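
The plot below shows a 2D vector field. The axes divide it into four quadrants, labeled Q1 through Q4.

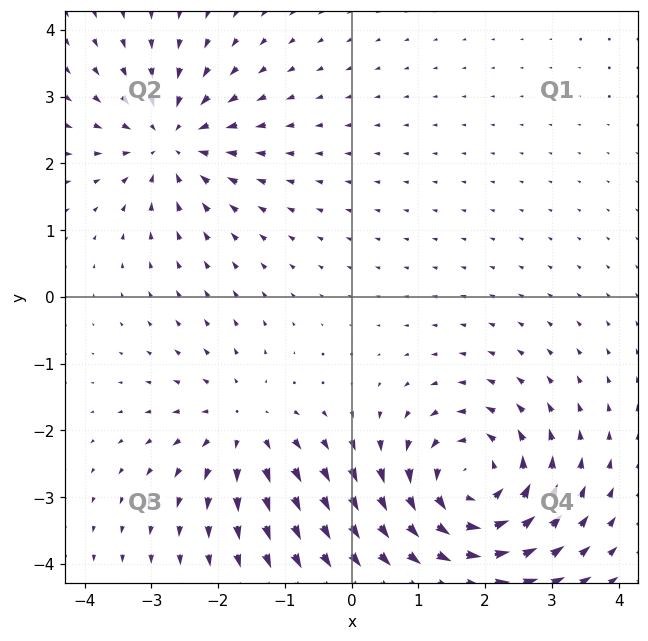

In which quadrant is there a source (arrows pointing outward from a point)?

The source sits at approximately (-1.6, -1.9), which lies in quadrant Q3. The divergence there is about +3, positive as expected for a source.

Q3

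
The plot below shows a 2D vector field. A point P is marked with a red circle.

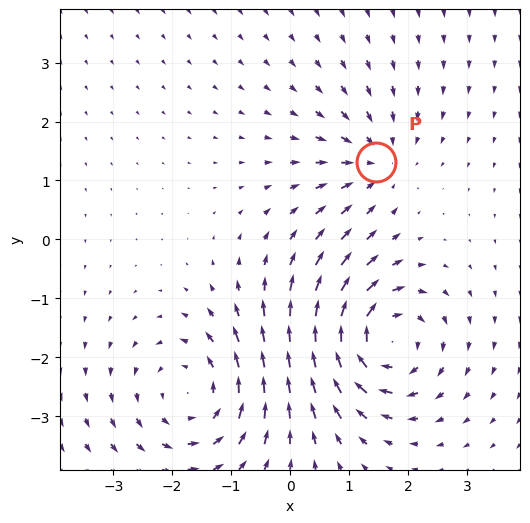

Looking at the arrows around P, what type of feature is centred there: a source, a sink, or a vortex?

At P (1.5, 1.3) the arrows converge inward. Divergence about -3, curl ≈0 — negative divergence with near-zero curl is a sink.

sink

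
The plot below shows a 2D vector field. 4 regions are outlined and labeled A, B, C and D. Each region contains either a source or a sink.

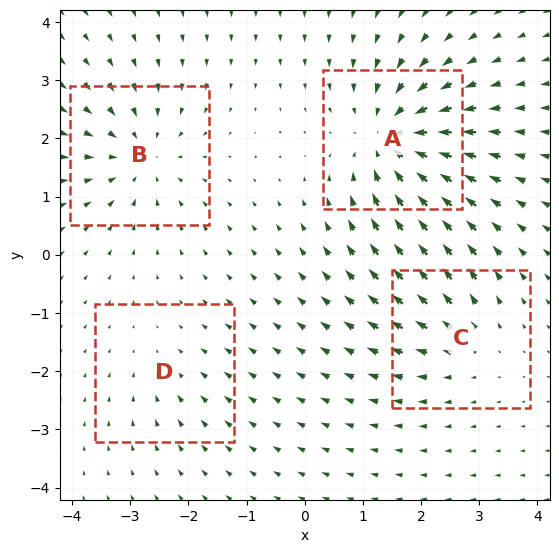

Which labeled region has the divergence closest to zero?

D

Divergence at each region's feature centre — A: about -6, B: about -5, C: about +3, D: about -2. Region D is closest to zero.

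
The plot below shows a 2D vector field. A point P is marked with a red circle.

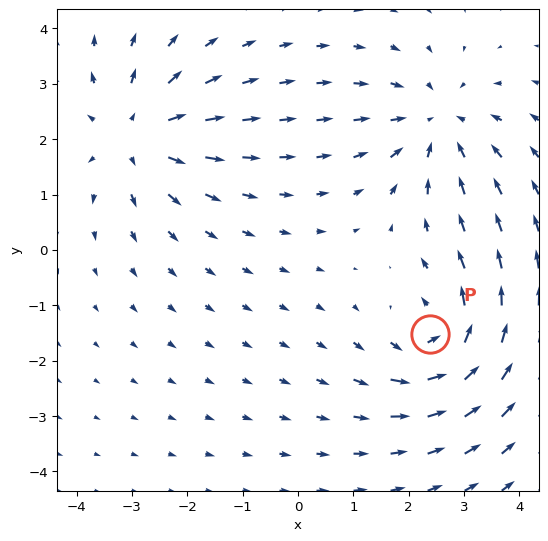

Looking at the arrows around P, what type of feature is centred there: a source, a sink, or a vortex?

vortex

At P (2.4, -1.5) the arrows circulate counterclockwise. Divergence ≈0, curl about +6 — near-zero divergence with nonzero curl is a vortex.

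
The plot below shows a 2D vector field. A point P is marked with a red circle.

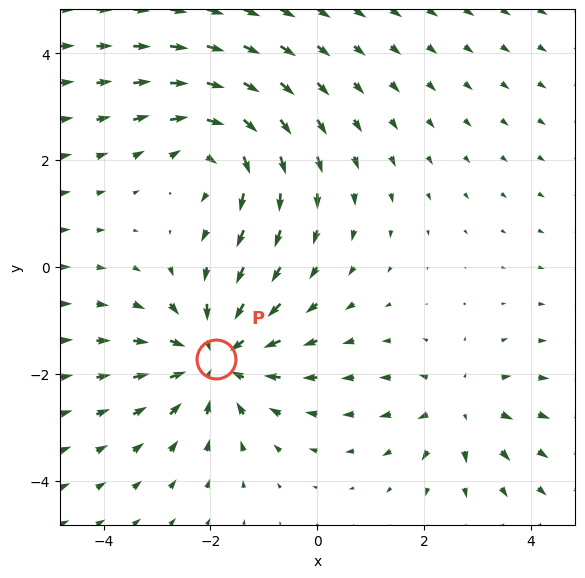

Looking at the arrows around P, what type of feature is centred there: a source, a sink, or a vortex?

sink

At P (-1.9, -1.7) the arrows converge inward. Divergence about -4, curl ≈0 — negative divergence with near-zero curl is a sink.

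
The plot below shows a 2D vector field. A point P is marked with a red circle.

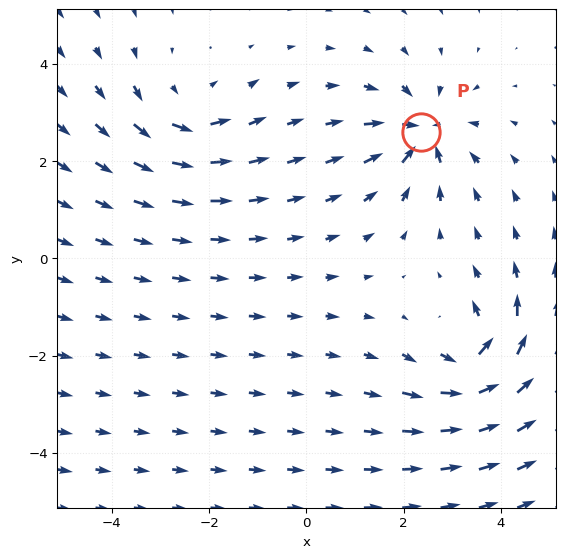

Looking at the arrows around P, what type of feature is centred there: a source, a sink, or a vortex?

sink

At P (2.4, 2.6) the arrows converge inward. Divergence about -5, curl ≈0 — negative divergence with near-zero curl is a sink.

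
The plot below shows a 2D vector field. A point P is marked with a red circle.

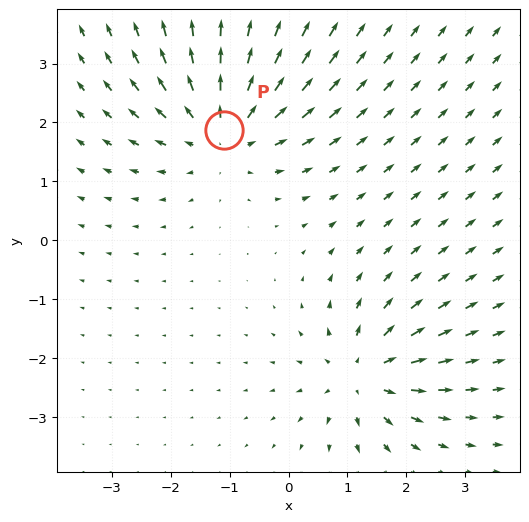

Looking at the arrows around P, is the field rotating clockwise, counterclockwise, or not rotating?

not rotating

Near P at (-1.1, 1.9) the arrows show no circulation. The curl there is ≈0.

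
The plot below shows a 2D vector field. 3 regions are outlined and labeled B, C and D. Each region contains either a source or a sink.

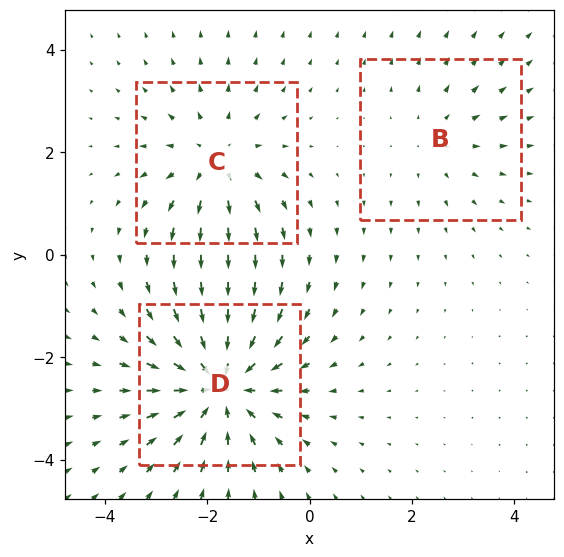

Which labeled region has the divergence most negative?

Divergence at each region's feature centre — B: about +2, C: about +3, D: about -4. Region D is most negative.

D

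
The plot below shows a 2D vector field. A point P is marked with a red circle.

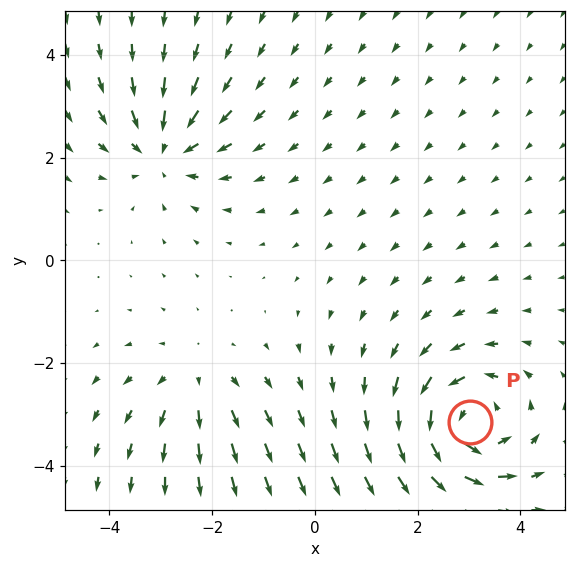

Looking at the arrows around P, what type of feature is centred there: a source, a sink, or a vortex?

vortex

At P (3.0, -3.1) the arrows circulate counterclockwise. Divergence ≈0, curl about +5 — near-zero divergence with nonzero curl is a vortex.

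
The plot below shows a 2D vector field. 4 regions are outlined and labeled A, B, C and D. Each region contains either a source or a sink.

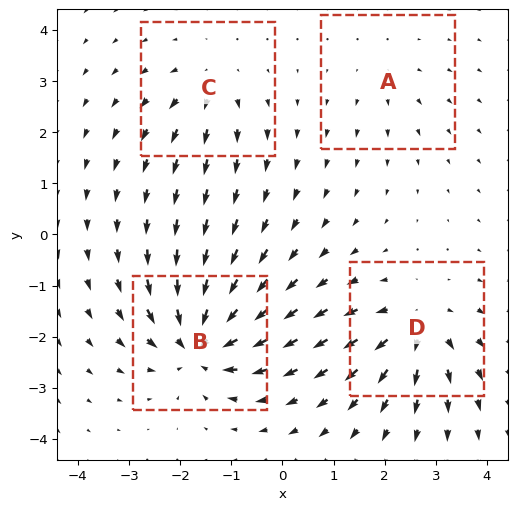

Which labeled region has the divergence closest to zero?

A

Divergence at each region's feature centre — A: about +2, B: about -8, C: about +4, D: about +6. Region A is closest to zero.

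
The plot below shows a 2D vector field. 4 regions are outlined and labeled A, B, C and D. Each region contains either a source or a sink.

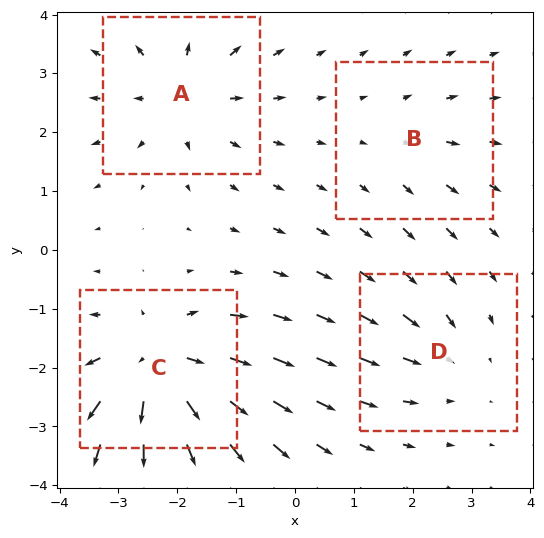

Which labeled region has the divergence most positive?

C

Divergence at each region's feature centre — A: about +4, B: about +2, C: about +7, D: about -3. Region C is most positive.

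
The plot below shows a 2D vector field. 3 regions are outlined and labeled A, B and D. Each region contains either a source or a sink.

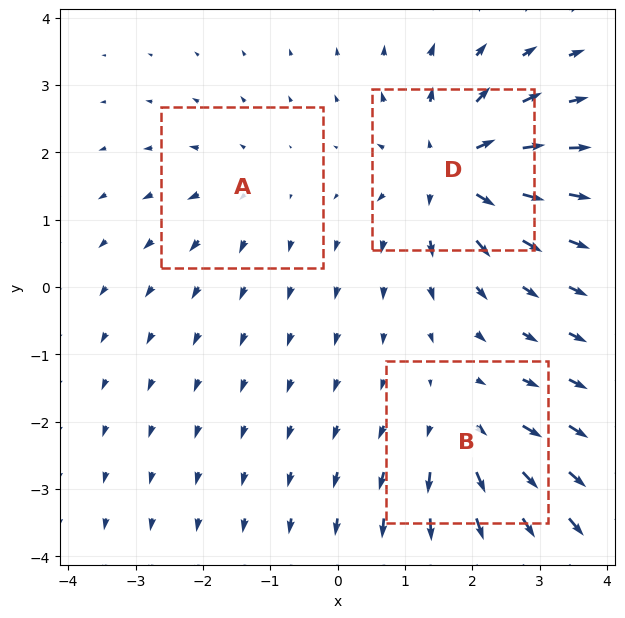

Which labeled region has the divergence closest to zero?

Divergence at each region's feature centre — A: about +2, B: about +4, D: about +6. Region A is closest to zero.

A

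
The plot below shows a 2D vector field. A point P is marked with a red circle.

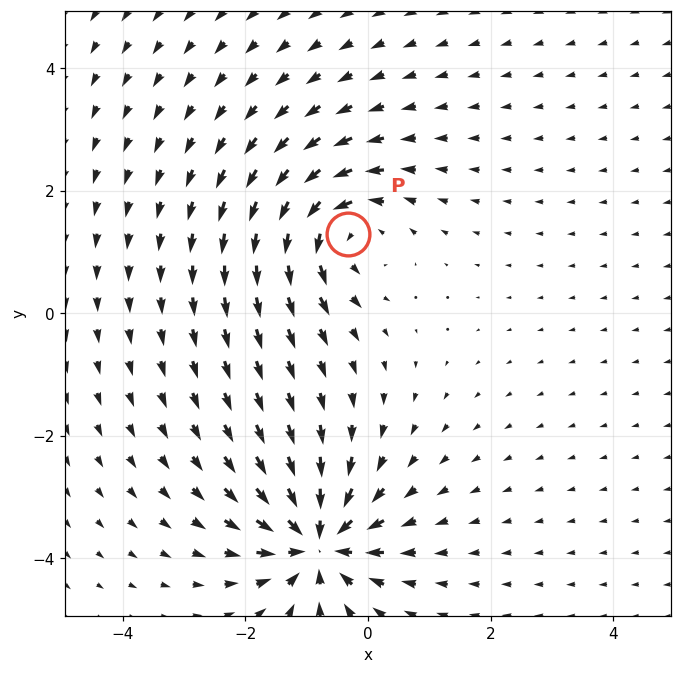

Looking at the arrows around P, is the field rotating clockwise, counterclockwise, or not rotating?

Near P at (-0.3, 1.3) the arrows circulate counterclockwise. The curl (z-component) there is about +4; positive curl means counterclockwise rotation.

counterclockwise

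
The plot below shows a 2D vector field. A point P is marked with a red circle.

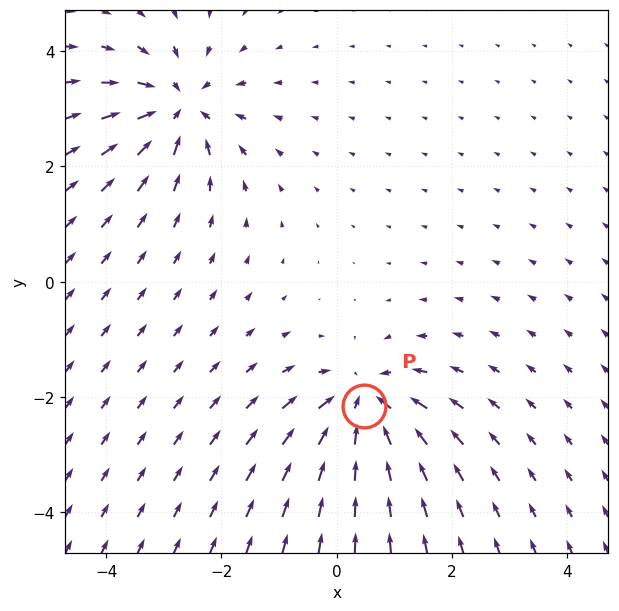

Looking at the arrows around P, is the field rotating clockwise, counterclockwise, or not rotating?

not rotating

Near P at (0.5, -2.2) the arrows show no circulation. The curl there is ≈0.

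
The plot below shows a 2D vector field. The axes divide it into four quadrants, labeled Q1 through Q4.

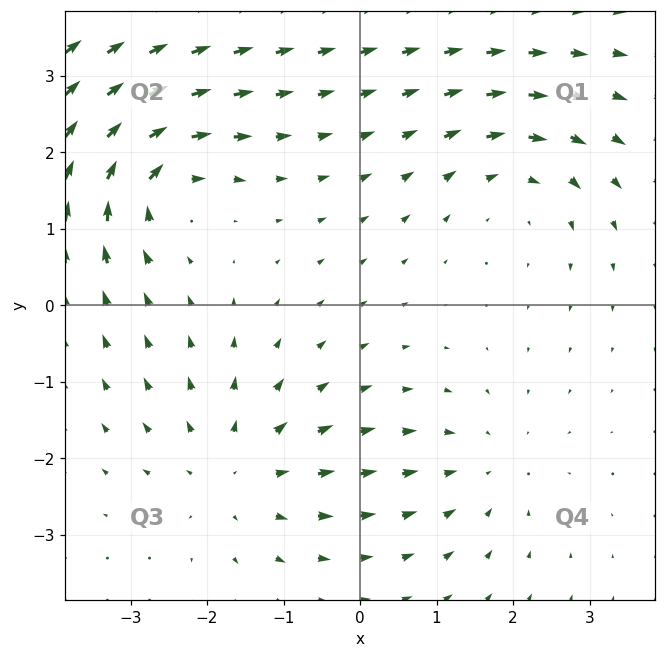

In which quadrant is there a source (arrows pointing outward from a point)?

The source sits at approximately (-1.6, -2.2), which lies in quadrant Q3. The divergence there is about +3, positive as expected for a source.

Q3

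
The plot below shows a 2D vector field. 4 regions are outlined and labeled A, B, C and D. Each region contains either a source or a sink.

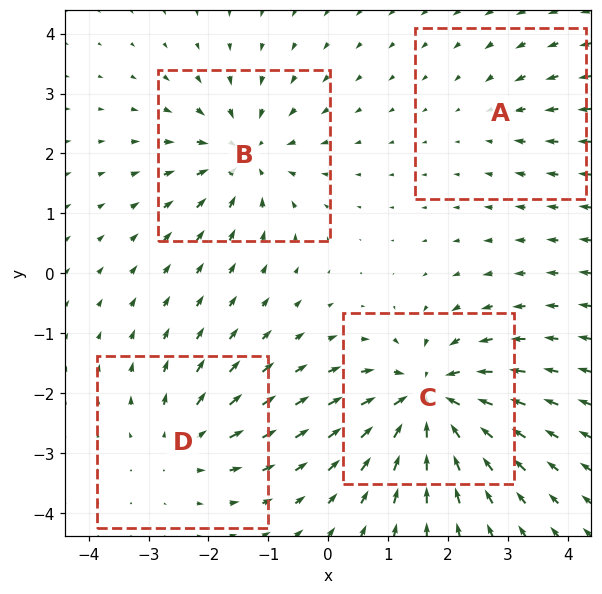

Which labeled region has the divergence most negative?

Divergence at each region's feature centre — A: about -2, B: about -6, C: about -8, D: about +4. Region C is most negative.

C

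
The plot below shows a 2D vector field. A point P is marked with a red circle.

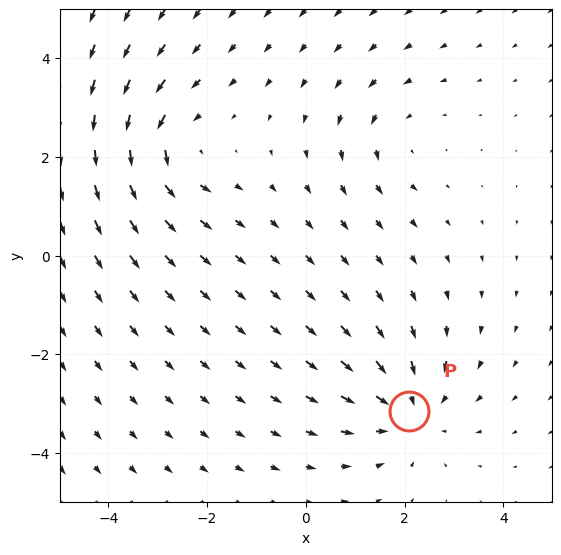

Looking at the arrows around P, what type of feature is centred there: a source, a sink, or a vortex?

sink

At P (2.1, -3.1) the arrows converge inward. Divergence about -3, curl ≈0 — negative divergence with near-zero curl is a sink.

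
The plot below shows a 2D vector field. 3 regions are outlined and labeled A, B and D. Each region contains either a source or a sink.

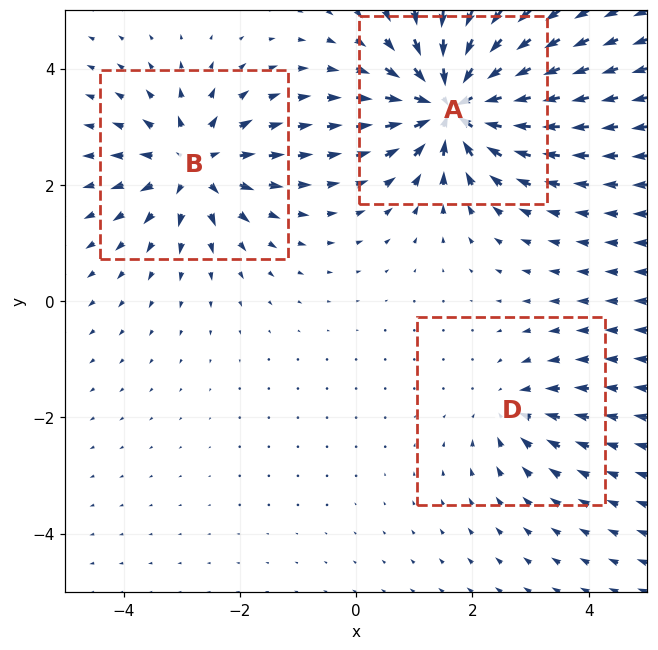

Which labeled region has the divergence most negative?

A

Divergence at each region's feature centre — A: about -6, B: about +4, D: about -3. Region A is most negative.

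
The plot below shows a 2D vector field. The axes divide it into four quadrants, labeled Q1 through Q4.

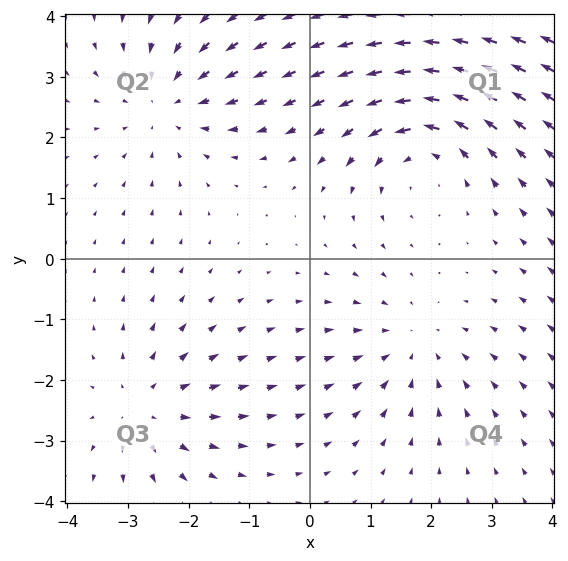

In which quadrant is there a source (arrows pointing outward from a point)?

The source sits at approximately (-2.7, -2.5), which lies in quadrant Q3. The divergence there is about +3, positive as expected for a source.

Q3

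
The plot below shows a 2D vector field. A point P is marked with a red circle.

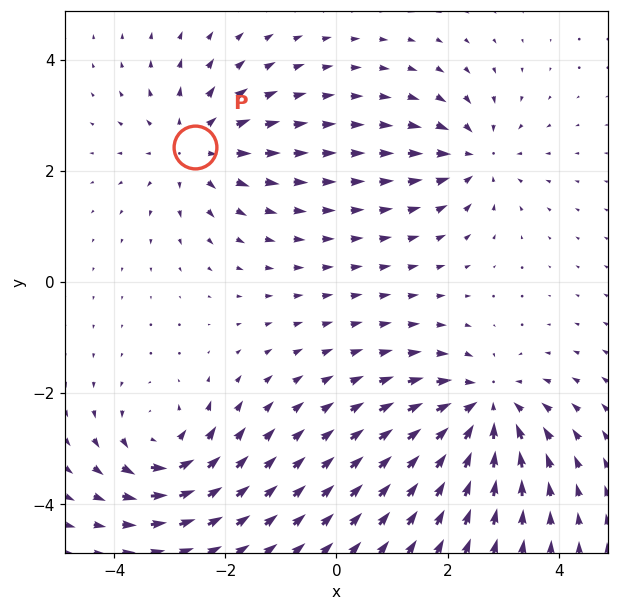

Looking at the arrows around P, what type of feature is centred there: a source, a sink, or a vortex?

source

At P (-2.5, 2.4) the arrows spread outward. Divergence about +4, curl ≈0 — positive divergence with near-zero curl is a source.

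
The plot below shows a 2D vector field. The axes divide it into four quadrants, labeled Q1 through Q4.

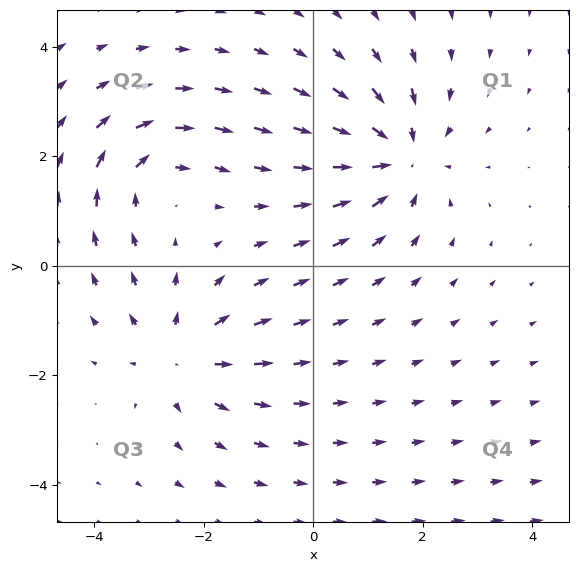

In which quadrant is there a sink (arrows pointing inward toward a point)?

The sink sits at approximately (1.6, 2.0), which lies in quadrant Q1. The divergence there is about -4, negative as expected for a sink.

Q1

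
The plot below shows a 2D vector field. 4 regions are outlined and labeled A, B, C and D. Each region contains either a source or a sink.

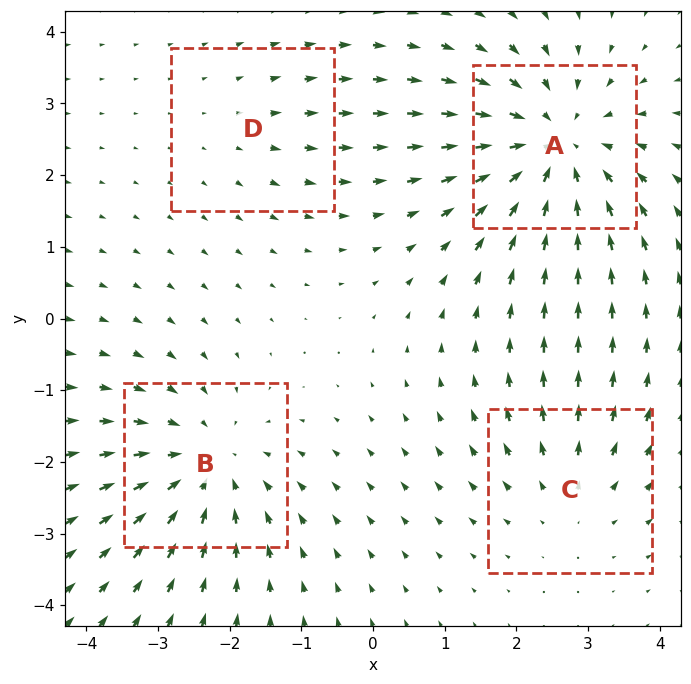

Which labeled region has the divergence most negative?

A

Divergence at each region's feature centre — A: about -6, B: about -4, C: about +3, D: about +2. Region A is most negative.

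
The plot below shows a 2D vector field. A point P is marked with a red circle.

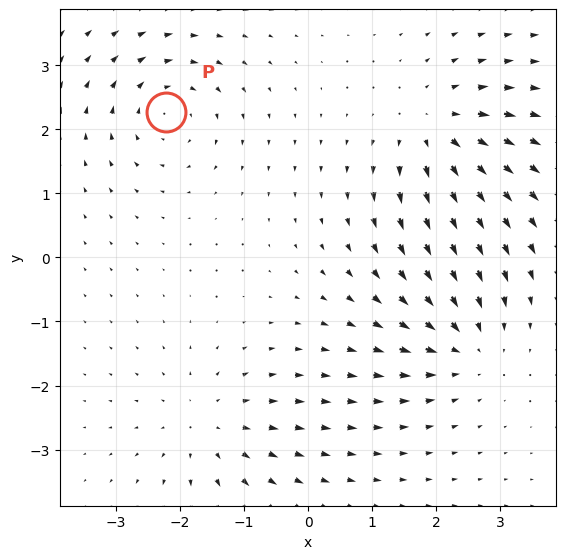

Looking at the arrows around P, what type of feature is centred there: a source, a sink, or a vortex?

vortex

At P (-2.2, 2.3) the arrows circulate clockwise. Divergence ≈0, curl about -4 — near-zero divergence with nonzero curl is a vortex.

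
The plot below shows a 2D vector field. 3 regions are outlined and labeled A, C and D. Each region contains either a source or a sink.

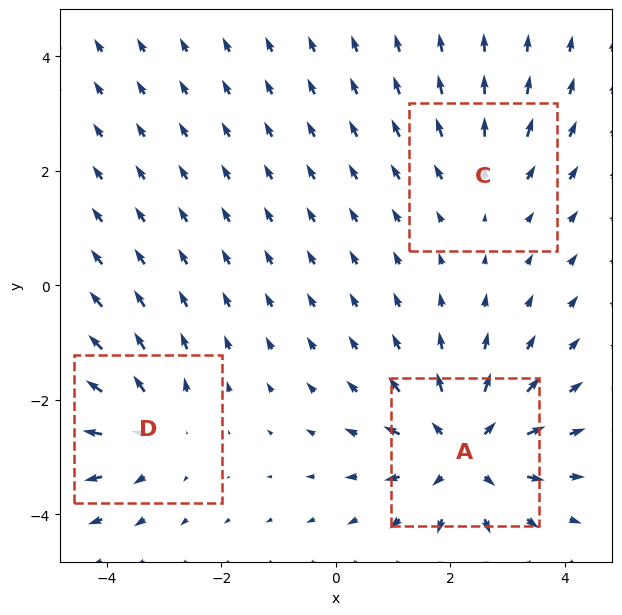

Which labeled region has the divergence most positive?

A

Divergence at each region's feature centre — A: about +5, C: about +2, D: about +3. Region A is most positive.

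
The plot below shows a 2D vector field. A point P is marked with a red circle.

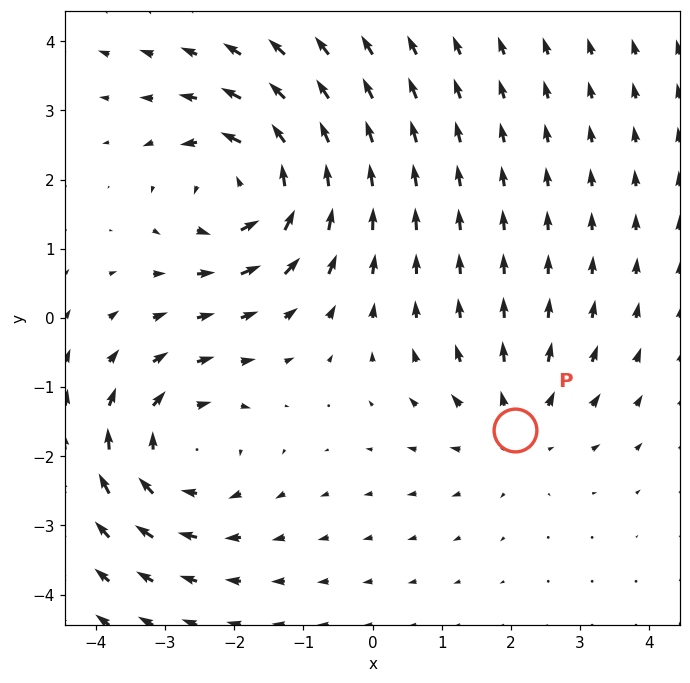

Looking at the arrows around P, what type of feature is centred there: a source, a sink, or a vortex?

source

At P (2.1, -1.6) the arrows spread outward. Divergence about +3, curl ≈0 — positive divergence with near-zero curl is a source.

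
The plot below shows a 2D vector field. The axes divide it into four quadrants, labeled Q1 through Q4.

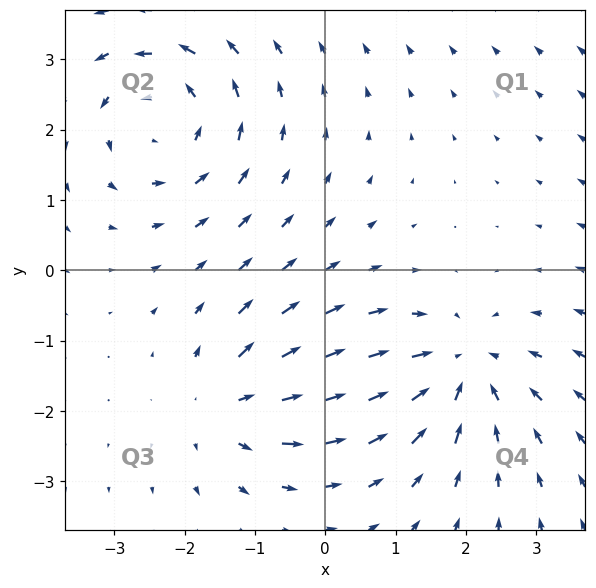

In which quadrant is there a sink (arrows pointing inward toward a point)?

The sink sits at approximately (1.9, -1.4), which lies in quadrant Q4. The divergence there is about -5, negative as expected for a sink.

Q4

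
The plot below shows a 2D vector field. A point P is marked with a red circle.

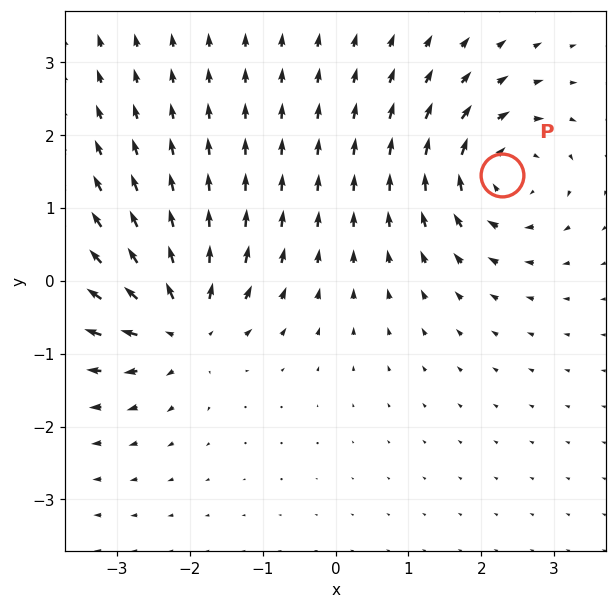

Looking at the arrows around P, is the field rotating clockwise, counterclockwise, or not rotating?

Near P at (2.3, 1.4) the arrows circulate clockwise. The curl (z-component) there is about -4; negative curl means clockwise rotation.

clockwise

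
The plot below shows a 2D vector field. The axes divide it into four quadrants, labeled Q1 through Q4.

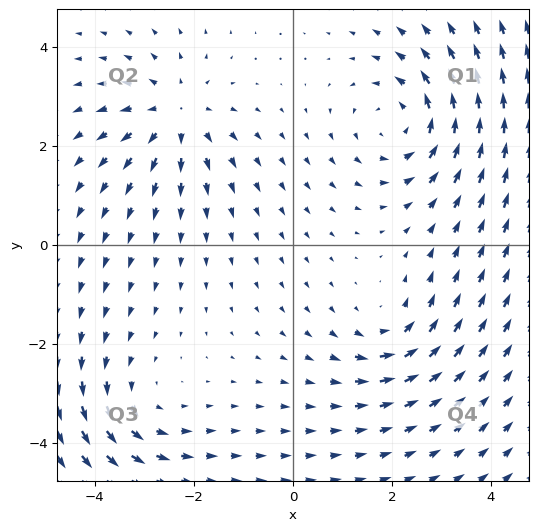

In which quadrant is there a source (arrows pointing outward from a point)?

Q2

The source sits at approximately (-2.4, 2.6), which lies in quadrant Q2. The divergence there is about +4, positive as expected for a source.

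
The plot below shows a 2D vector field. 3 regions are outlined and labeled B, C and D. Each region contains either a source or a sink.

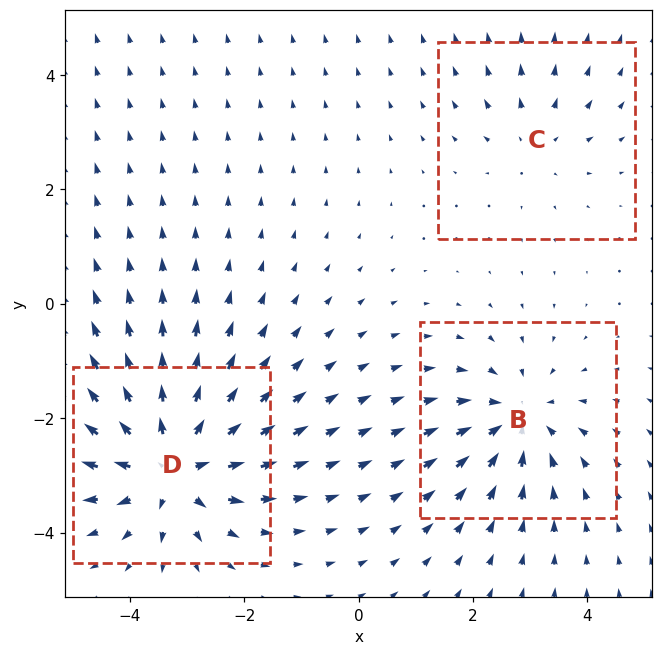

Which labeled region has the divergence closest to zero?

C

Divergence at each region's feature centre — B: about -4, C: about +2, D: about +5. Region C is closest to zero.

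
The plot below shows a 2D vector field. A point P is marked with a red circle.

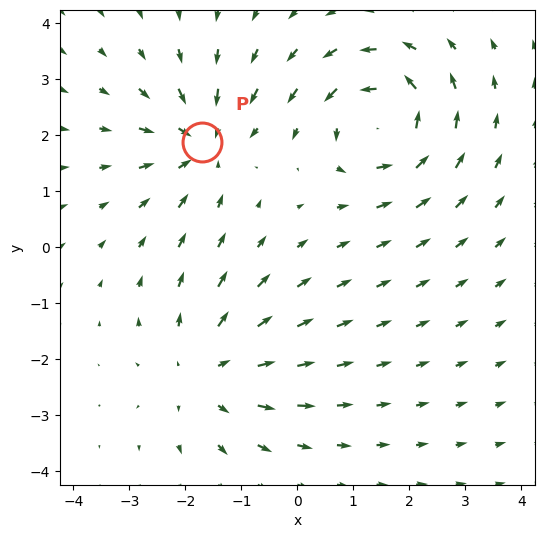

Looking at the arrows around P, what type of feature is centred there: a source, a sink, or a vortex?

sink

At P (-1.7, 1.9) the arrows converge inward. Divergence about -4, curl ≈0 — negative divergence with near-zero curl is a sink.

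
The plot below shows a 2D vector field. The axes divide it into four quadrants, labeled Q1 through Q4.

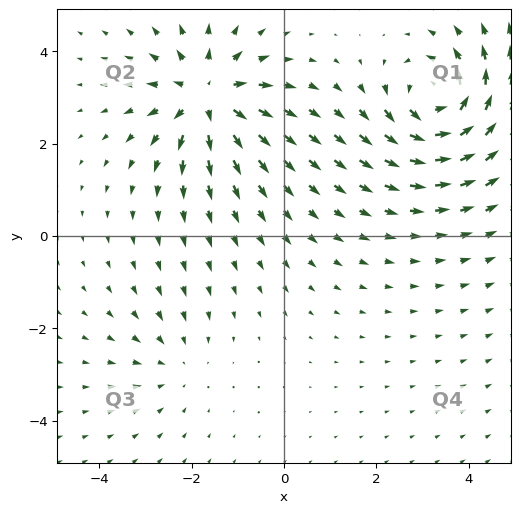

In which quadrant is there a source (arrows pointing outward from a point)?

Q2

The source sits at approximately (-1.7, 3.0), which lies in quadrant Q2. The divergence there is about +6, positive as expected for a source.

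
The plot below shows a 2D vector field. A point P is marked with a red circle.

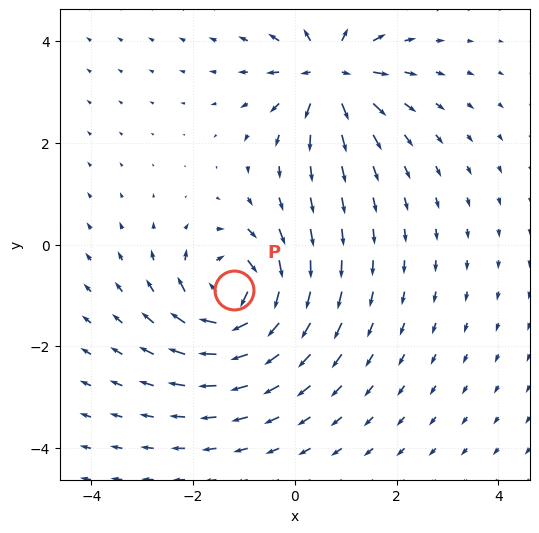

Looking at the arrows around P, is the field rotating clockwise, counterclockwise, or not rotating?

Near P at (-1.2, -0.9) the arrows circulate clockwise. The curl (z-component) there is about -7; negative curl means clockwise rotation.

clockwise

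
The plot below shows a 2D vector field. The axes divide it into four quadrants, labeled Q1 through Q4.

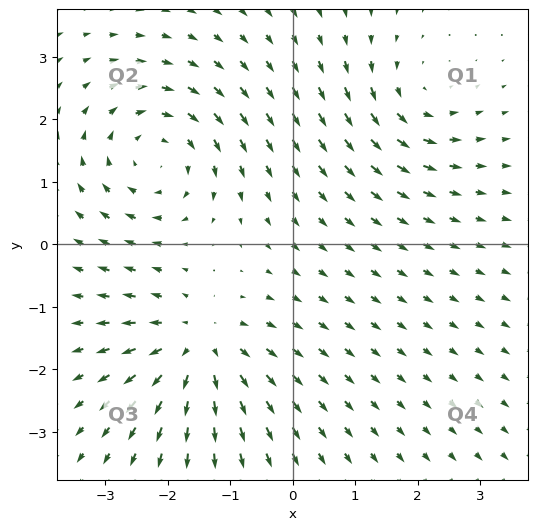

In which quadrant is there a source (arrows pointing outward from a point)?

Q3

The source sits at approximately (-1.5, -1.6), which lies in quadrant Q3. The divergence there is about +5, positive as expected for a source.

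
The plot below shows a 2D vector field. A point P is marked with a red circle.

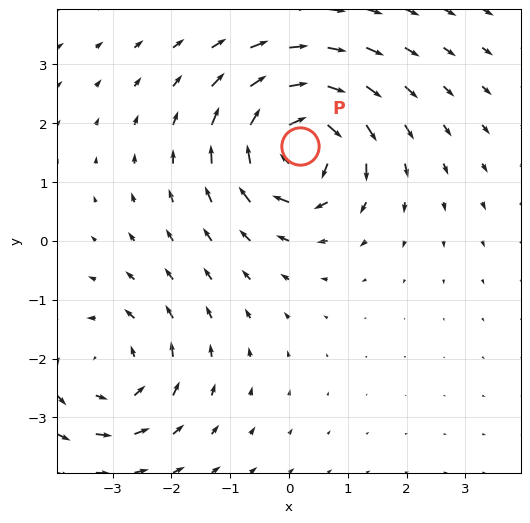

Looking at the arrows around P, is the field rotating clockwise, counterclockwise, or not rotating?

clockwise

Near P at (0.2, 1.6) the arrows circulate clockwise. The curl (z-component) there is about -7; negative curl means clockwise rotation.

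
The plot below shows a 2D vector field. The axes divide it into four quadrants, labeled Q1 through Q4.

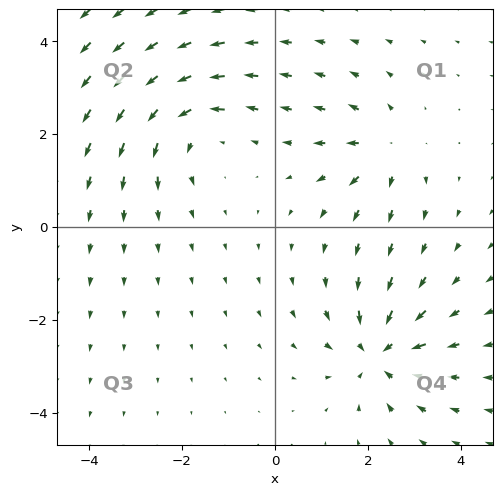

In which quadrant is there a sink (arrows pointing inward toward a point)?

The sink sits at approximately (2.2, -2.7), which lies in quadrant Q4. The divergence there is about -5, negative as expected for a sink.

Q4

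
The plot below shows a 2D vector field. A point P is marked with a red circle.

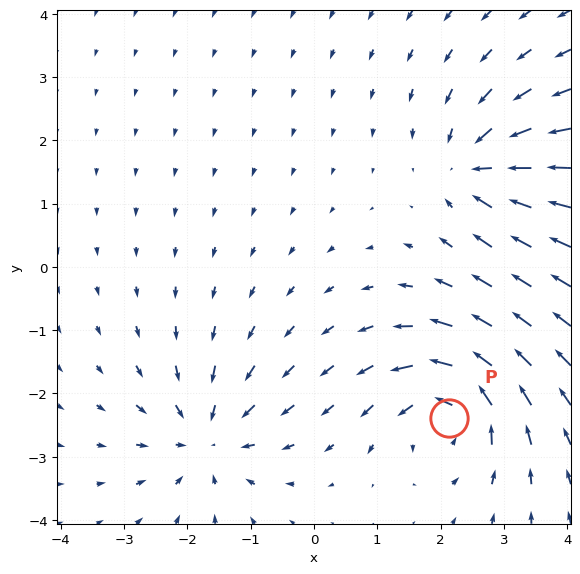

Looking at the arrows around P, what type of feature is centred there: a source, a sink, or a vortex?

At P (2.1, -2.4) the arrows circulate counterclockwise. Divergence ≈0, curl about +7 — near-zero divergence with nonzero curl is a vortex.

vortex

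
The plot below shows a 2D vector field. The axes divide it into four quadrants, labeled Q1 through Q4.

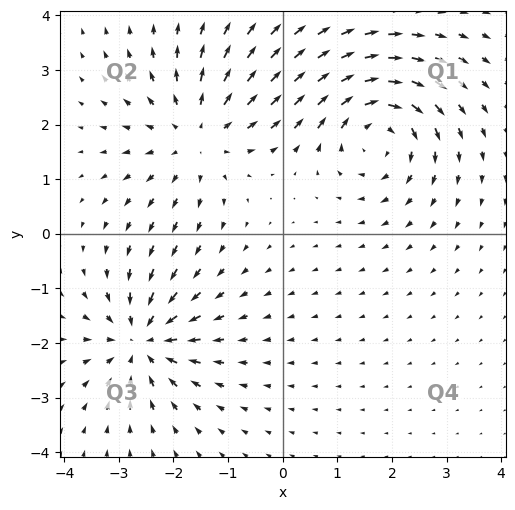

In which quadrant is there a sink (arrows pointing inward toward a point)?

Q3

The sink sits at approximately (-2.6, -2.0), which lies in quadrant Q3. The divergence there is about -5, negative as expected for a sink.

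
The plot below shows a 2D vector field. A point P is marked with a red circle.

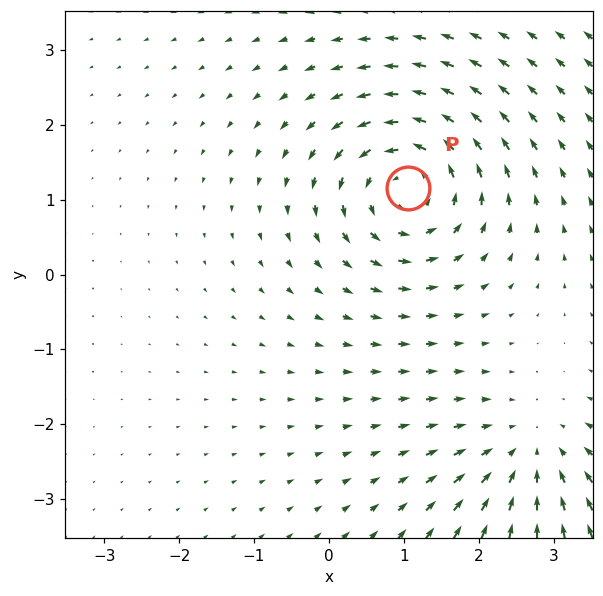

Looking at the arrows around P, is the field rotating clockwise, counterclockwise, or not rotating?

Near P at (1.1, 1.2) the arrows circulate counterclockwise. The curl (z-component) there is about +5; positive curl means counterclockwise rotation.

counterclockwise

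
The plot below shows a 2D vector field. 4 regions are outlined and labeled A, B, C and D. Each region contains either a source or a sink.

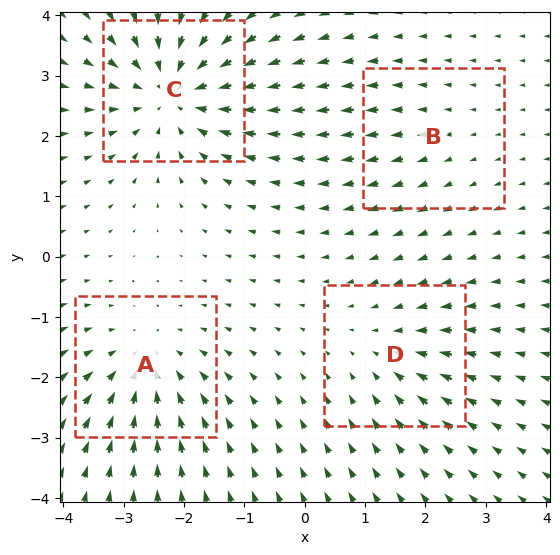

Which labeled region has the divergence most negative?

Divergence at each region's feature centre — A: about -4, B: about +2, C: about -6, D: about -3. Region C is most negative.

C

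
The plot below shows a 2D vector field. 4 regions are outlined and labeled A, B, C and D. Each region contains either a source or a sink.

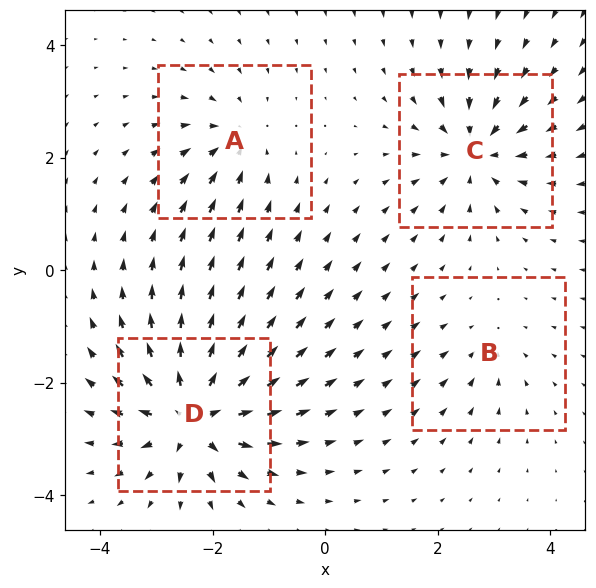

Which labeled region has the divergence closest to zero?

B

Divergence at each region's feature centre — A: about -4, B: about -3, C: about -6, D: about +8. Region B is closest to zero.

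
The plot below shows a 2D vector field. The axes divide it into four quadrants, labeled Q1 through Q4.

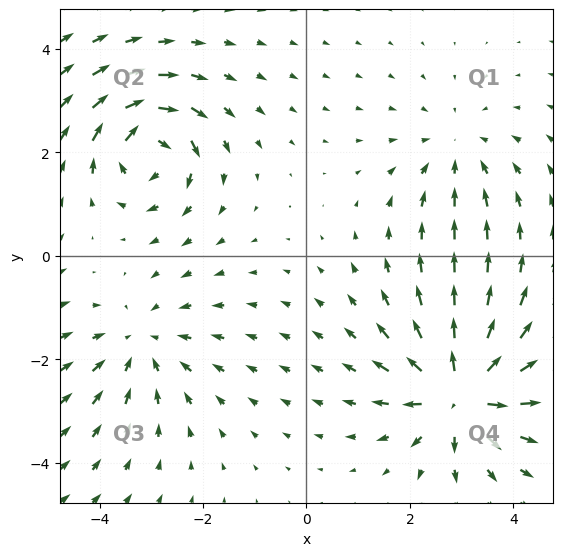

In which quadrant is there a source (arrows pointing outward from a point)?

The source sits at approximately (3.0, -2.6), which lies in quadrant Q4. The divergence there is about +6, positive as expected for a source.

Q4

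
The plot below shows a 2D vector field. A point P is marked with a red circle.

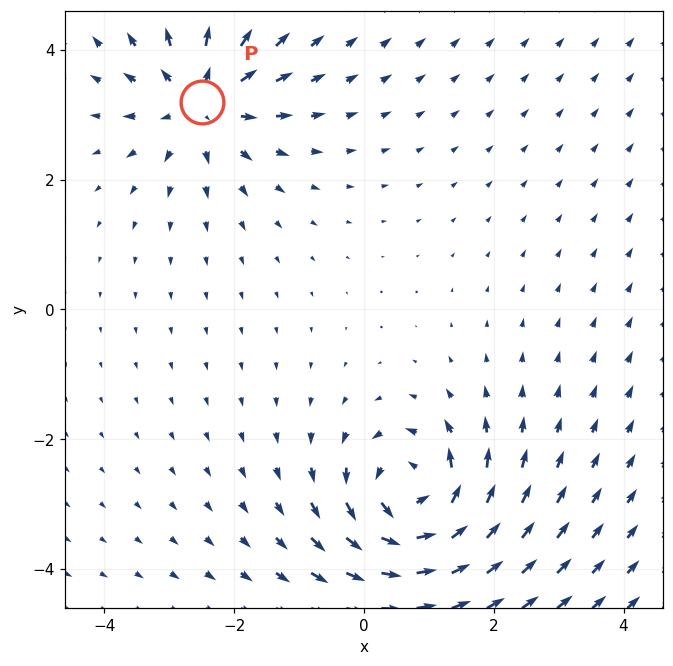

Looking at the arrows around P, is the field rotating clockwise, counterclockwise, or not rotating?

Near P at (-2.5, 3.2) the arrows show no circulation. The curl there is ≈0.

not rotating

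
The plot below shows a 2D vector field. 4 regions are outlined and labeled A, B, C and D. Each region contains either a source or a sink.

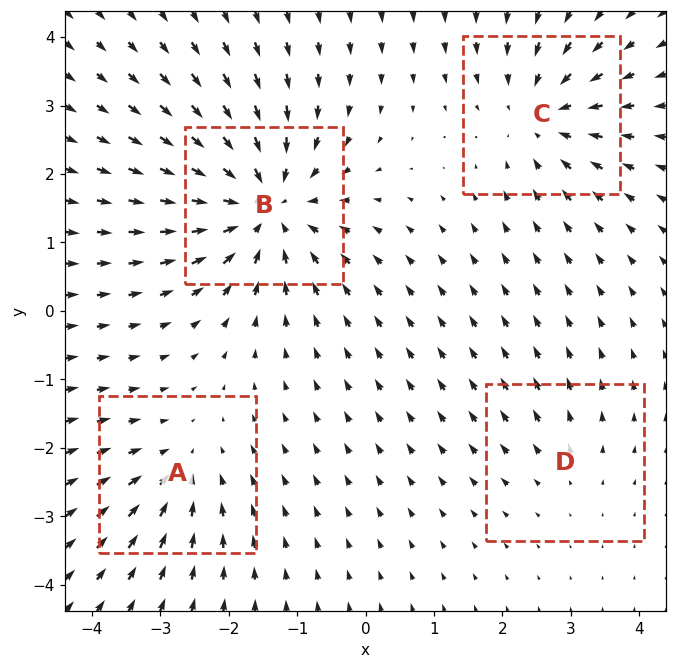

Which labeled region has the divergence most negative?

B

Divergence at each region's feature centre — A: about -3, B: about -7, C: about -5, D: about +2. Region B is most negative.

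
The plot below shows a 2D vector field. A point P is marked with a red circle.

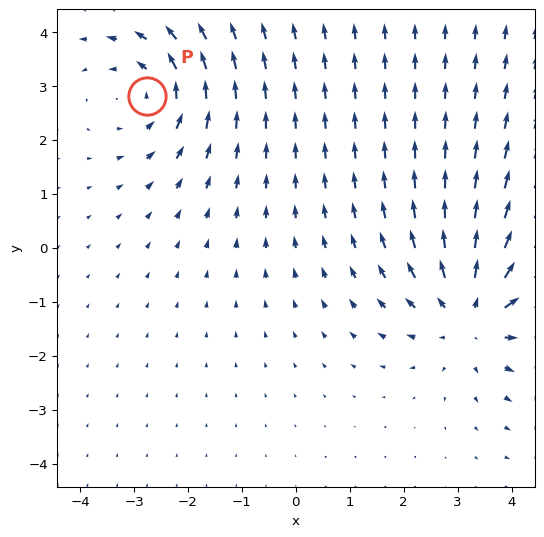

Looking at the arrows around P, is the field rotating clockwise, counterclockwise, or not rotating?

counterclockwise

Near P at (-2.8, 2.8) the arrows circulate counterclockwise. The curl (z-component) there is about +3; positive curl means counterclockwise rotation.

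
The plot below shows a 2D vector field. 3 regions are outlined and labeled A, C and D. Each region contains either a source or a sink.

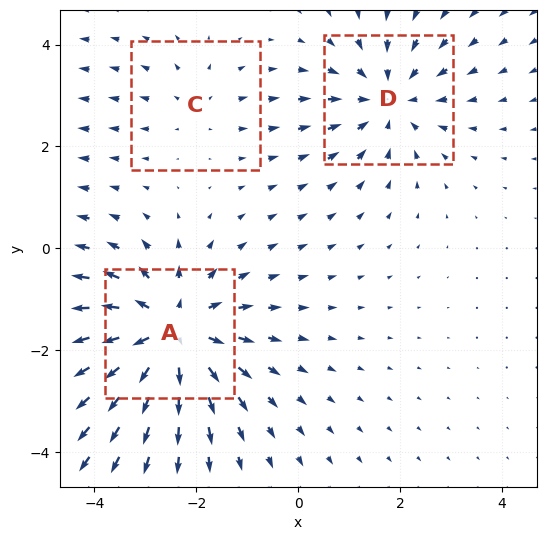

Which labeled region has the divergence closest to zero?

C

Divergence at each region's feature centre — A: about +5, C: about +2, D: about -3. Region C is closest to zero.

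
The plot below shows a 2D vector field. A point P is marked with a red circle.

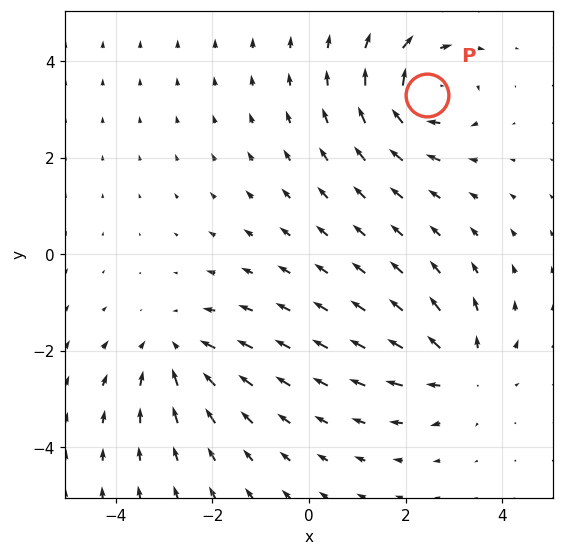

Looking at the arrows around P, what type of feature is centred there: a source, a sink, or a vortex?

vortex

At P (2.4, 3.3) the arrows circulate clockwise. Divergence ≈0, curl about -5 — near-zero divergence with nonzero curl is a vortex.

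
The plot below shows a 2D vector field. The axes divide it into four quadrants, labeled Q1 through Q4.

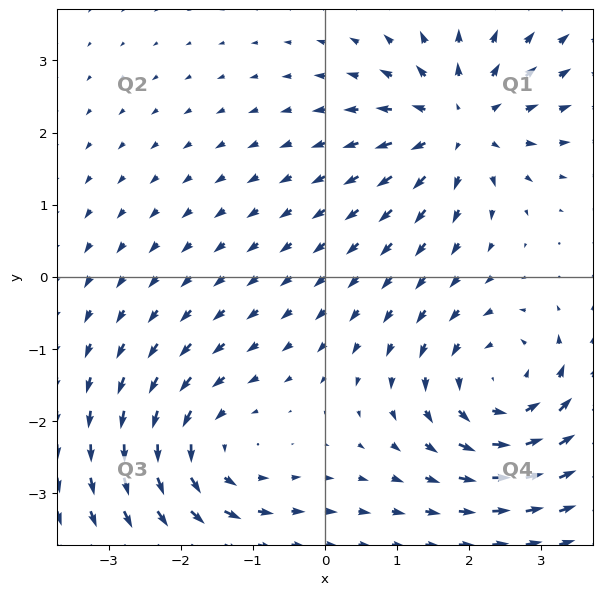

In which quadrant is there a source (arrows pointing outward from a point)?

Q1

The source sits at approximately (1.9, 2.1), which lies in quadrant Q1. The divergence there is about +5, positive as expected for a source.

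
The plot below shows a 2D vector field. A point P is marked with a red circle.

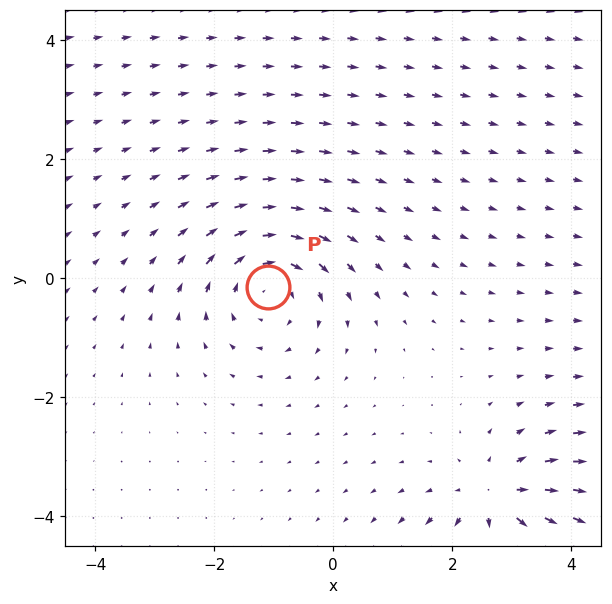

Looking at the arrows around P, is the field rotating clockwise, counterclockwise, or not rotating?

clockwise

Near P at (-1.1, -0.2) the arrows circulate clockwise. The curl (z-component) there is about -3; negative curl means clockwise rotation.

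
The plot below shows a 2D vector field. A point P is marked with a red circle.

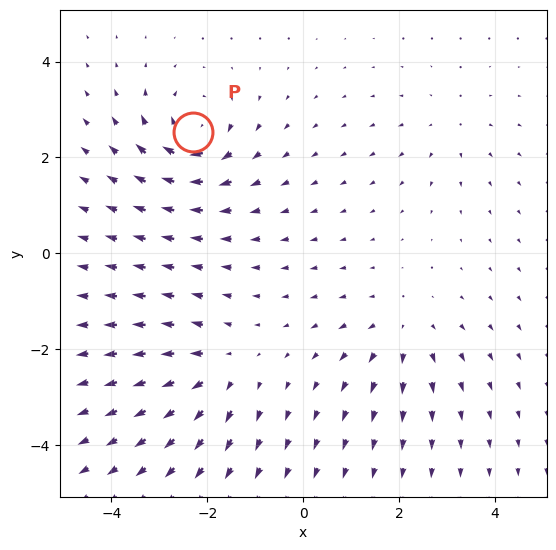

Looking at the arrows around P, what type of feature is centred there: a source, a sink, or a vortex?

vortex

At P (-2.3, 2.5) the arrows circulate clockwise. Divergence ≈0, curl about -7 — near-zero divergence with nonzero curl is a vortex.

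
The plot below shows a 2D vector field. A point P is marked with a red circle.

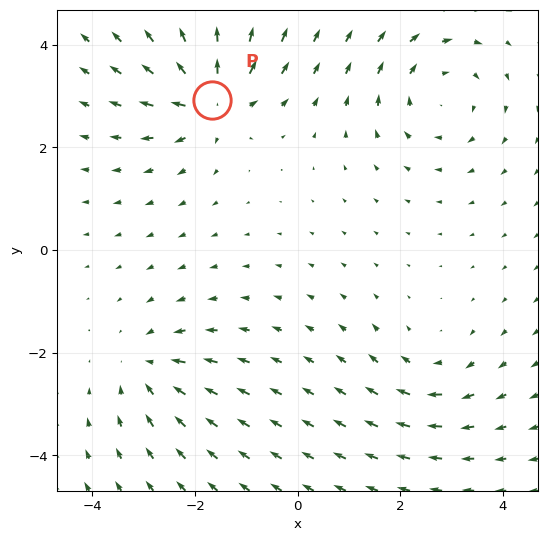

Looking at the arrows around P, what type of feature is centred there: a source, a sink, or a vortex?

At P (-1.7, 2.9) the arrows spread outward. Divergence about +6, curl ≈0 — positive divergence with near-zero curl is a source.

source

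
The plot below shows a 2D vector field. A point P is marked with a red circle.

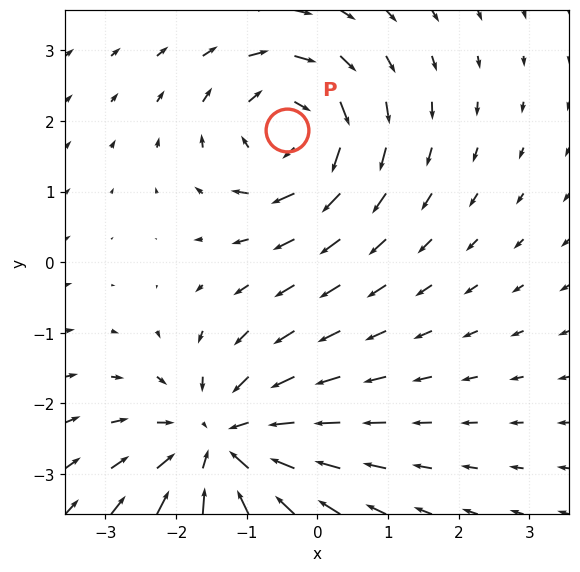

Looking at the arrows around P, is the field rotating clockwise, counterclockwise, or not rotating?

Near P at (-0.4, 1.9) the arrows circulate clockwise. The curl (z-component) there is about -4; negative curl means clockwise rotation.

clockwise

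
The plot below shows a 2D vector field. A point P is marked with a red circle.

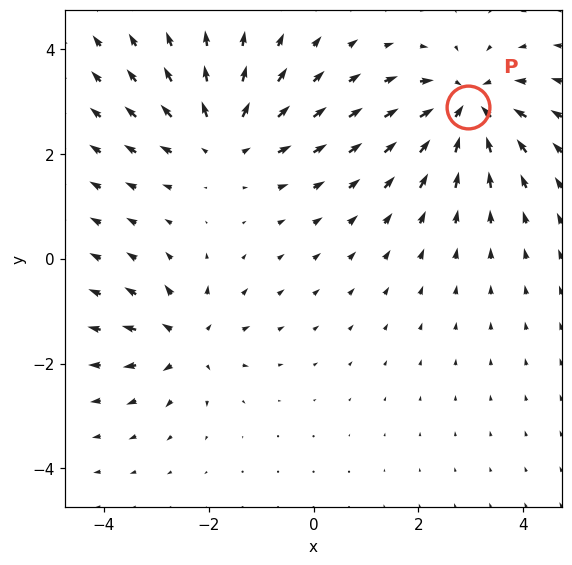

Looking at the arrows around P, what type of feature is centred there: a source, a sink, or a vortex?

At P (2.9, 2.9) the arrows converge inward. Divergence about -6, curl ≈0 — negative divergence with near-zero curl is a sink.

sink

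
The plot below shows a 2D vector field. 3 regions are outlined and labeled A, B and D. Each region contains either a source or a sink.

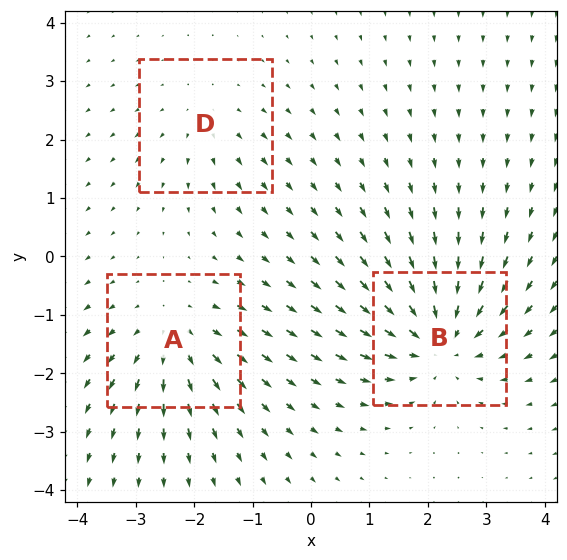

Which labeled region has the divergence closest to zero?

D

Divergence at each region's feature centre — A: about +3, B: about -5, D: about +2. Region D is closest to zero.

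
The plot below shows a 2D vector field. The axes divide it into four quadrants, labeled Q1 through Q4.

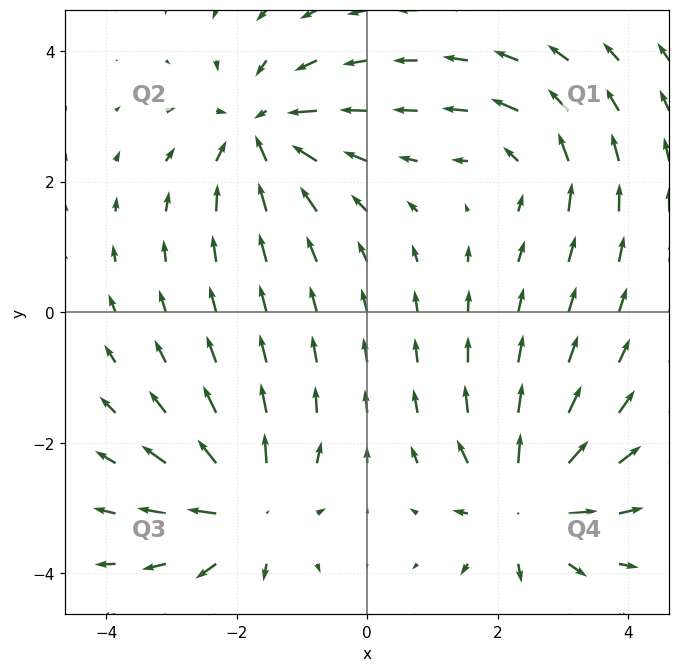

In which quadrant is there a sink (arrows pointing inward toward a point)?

Q2

The sink sits at approximately (-1.6, 2.8), which lies in quadrant Q2. The divergence there is about -5, negative as expected for a sink.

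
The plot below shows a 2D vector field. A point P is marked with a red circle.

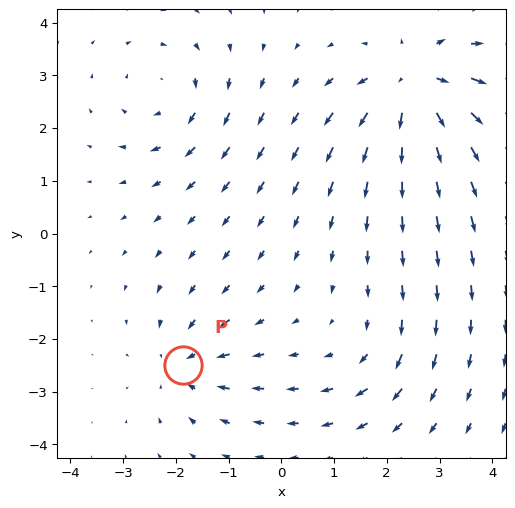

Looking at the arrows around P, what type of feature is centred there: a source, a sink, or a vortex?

sink

At P (-1.9, -2.5) the arrows converge inward. Divergence about -3, curl ≈0 — negative divergence with near-zero curl is a sink.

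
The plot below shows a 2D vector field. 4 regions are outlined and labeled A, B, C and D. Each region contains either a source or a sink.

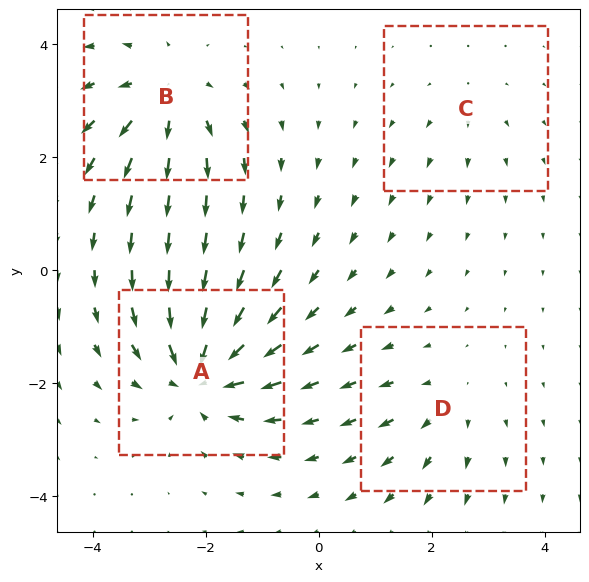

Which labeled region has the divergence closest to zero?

C

Divergence at each region's feature centre — A: about -8, B: about +6, C: about +2, D: about +3. Region C is closest to zero.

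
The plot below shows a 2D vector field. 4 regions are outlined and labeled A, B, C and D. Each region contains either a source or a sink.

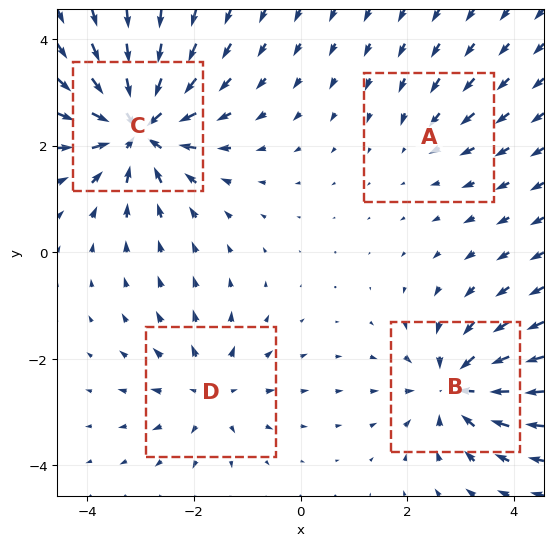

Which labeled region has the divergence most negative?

C

Divergence at each region's feature centre — A: about -3, B: about -6, C: about -8, D: about +4. Region C is most negative.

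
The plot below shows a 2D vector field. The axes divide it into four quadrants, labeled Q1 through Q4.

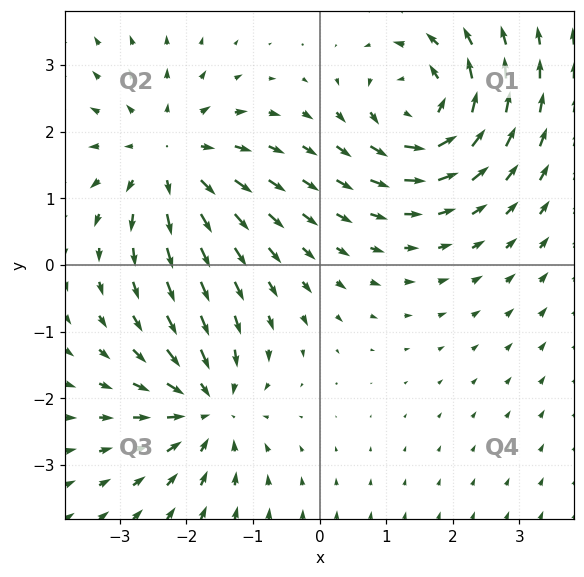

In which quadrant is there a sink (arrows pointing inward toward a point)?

Q3

The sink sits at approximately (-1.7, -2.1), which lies in quadrant Q3. The divergence there is about -5, negative as expected for a sink.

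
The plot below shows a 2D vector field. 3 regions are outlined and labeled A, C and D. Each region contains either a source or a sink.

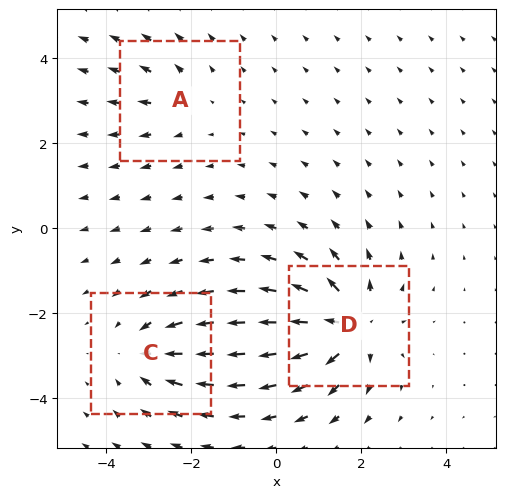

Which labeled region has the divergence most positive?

D

Divergence at each region's feature centre — A: about +2, C: about -4, D: about +5. Region D is most positive.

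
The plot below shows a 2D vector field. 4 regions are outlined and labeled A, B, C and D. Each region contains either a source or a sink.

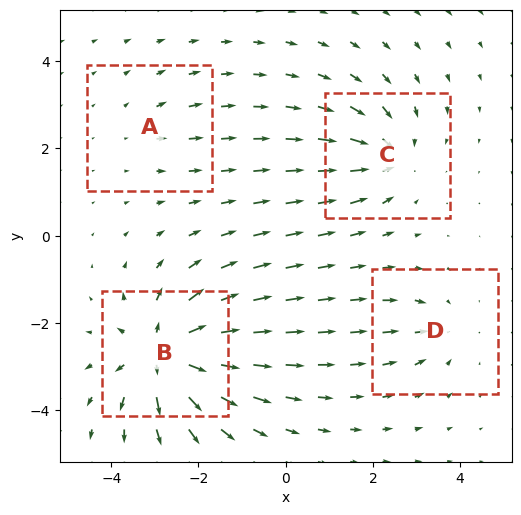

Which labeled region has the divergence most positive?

B

Divergence at each region's feature centre — A: about +2, B: about +8, C: about -5, D: about -3. Region B is most positive.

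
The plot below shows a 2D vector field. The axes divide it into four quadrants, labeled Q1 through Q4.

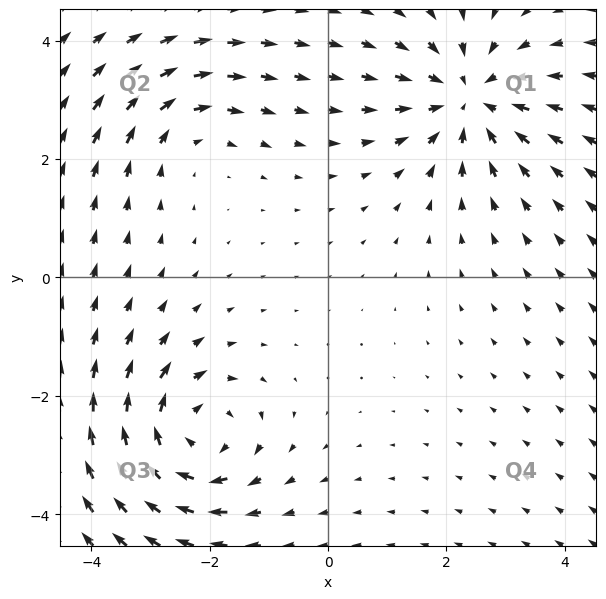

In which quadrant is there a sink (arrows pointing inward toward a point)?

The sink sits at approximately (2.4, 3.0), which lies in quadrant Q1. The divergence there is about -5, negative as expected for a sink.

Q1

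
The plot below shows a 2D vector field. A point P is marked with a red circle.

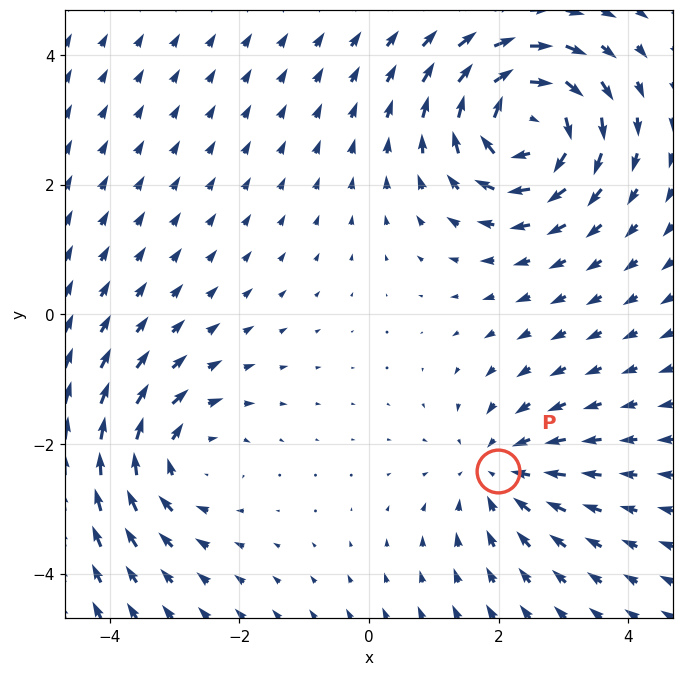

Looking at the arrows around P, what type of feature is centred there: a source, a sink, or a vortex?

sink

At P (2.0, -2.4) the arrows converge inward. Divergence about -3, curl ≈0 — negative divergence with near-zero curl is a sink.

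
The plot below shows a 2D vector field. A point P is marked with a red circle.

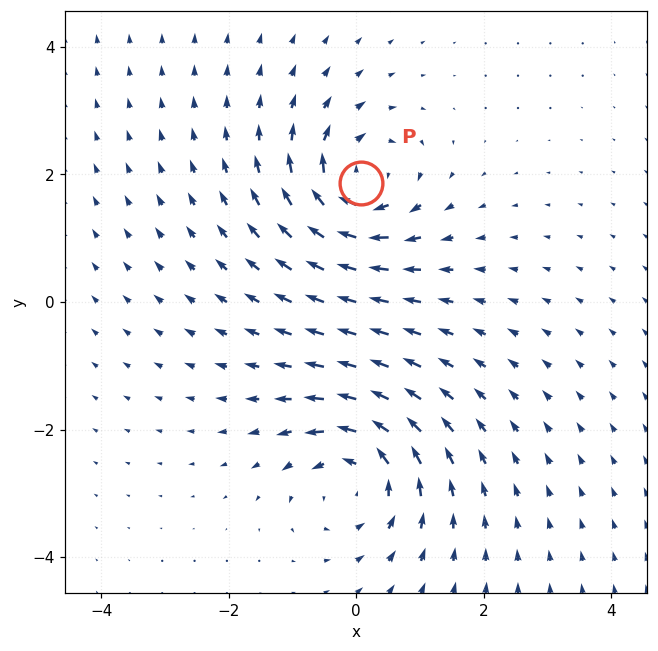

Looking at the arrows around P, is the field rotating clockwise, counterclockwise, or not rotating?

Near P at (0.1, 1.9) the arrows circulate clockwise. The curl (z-component) there is about -4; negative curl means clockwise rotation.

clockwise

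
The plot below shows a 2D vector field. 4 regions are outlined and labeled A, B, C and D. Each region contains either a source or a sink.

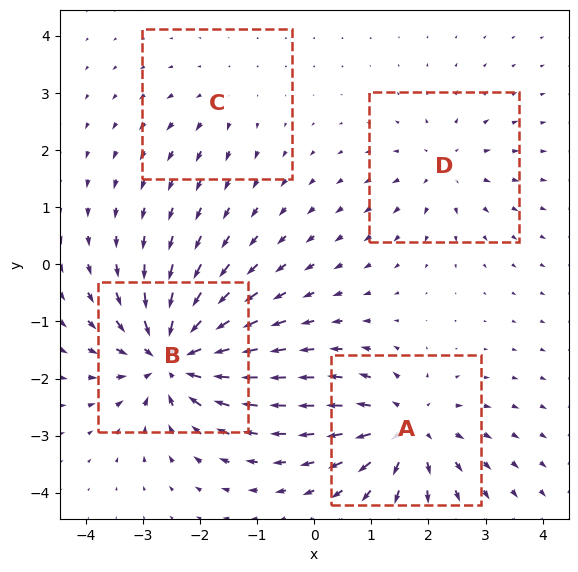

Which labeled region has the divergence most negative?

Divergence at each region's feature centre — A: about +6, B: about -9, C: about +2, D: about +4. Region B is most negative.

B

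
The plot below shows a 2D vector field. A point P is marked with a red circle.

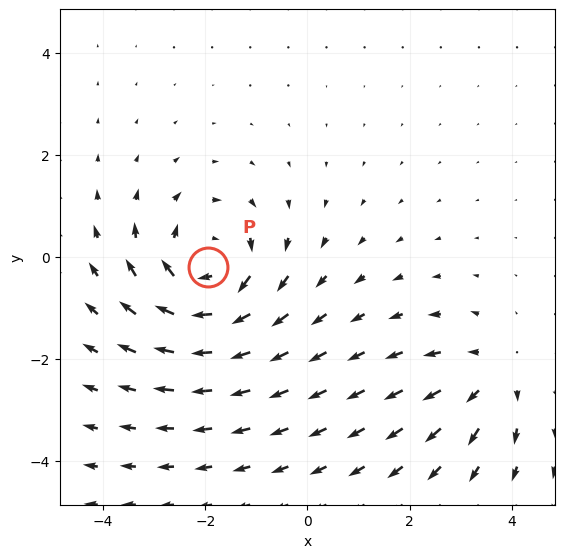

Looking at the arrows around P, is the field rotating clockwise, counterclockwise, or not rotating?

Near P at (-1.9, -0.2) the arrows circulate clockwise. The curl (z-component) there is about -5; negative curl means clockwise rotation.

clockwise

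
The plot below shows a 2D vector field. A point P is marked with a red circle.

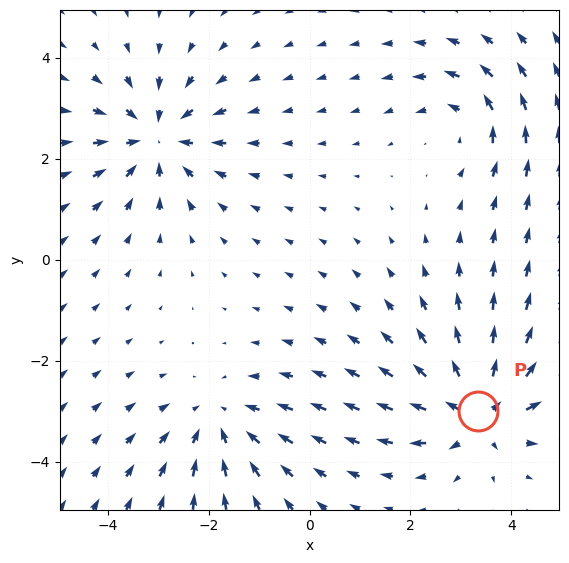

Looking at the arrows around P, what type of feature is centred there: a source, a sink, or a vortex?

At P (3.3, -3.0) the arrows spread outward. Divergence about +5, curl ≈0 — positive divergence with near-zero curl is a source.

source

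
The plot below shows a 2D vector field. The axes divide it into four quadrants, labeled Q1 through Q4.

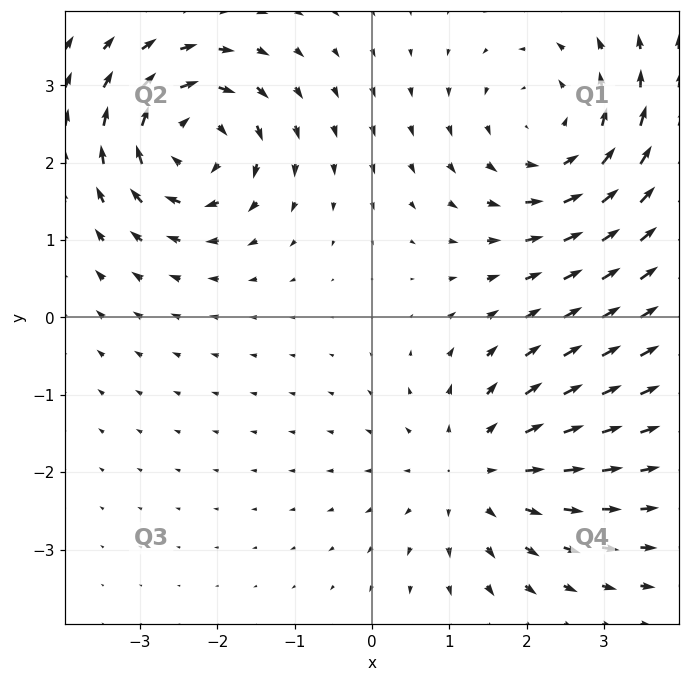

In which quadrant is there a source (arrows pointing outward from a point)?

Q4

The source sits at approximately (1.4, -2.0), which lies in quadrant Q4. The divergence there is about +3, positive as expected for a source.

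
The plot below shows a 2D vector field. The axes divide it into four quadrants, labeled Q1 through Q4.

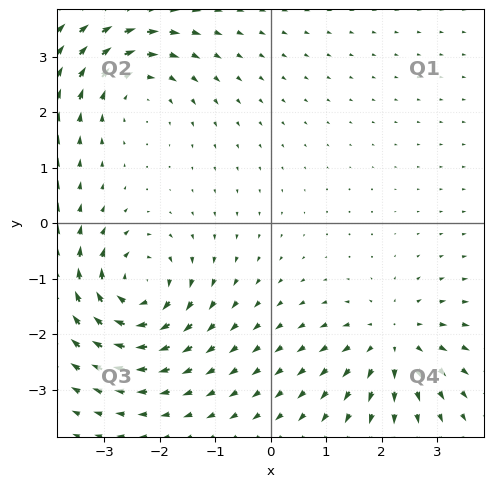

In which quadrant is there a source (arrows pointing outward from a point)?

The source sits at approximately (2.2, -2.1), which lies in quadrant Q4. The divergence there is about +5, positive as expected for a source.

Q4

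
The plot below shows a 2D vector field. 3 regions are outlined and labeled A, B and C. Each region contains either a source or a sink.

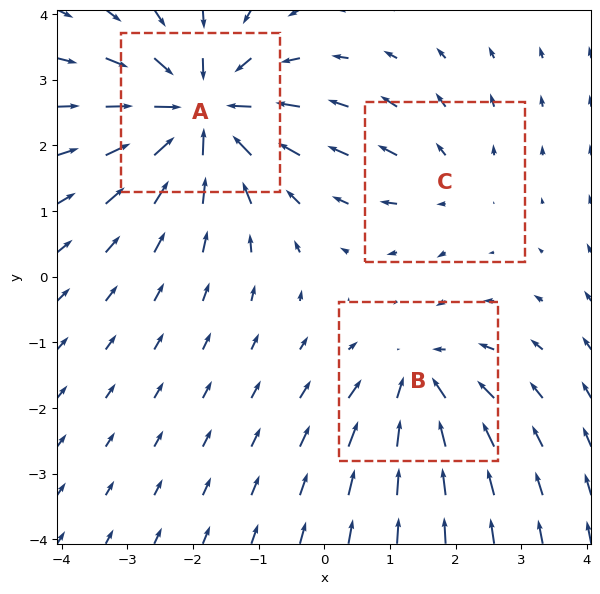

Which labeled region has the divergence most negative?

Divergence at each region's feature centre — A: about -5, B: about -3, C: about +2. Region A is most negative.

A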